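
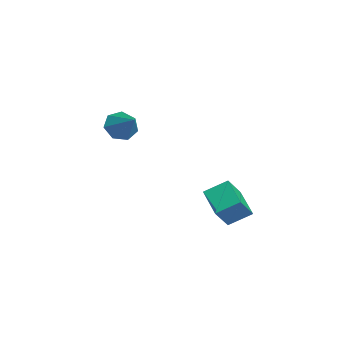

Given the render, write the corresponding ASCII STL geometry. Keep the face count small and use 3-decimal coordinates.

solid 
facet normal -0.760 -0.265 -0.593
outer loop
vertex -3.54 0.044 2.108
vertex -4.035 -0.222 2.861
vertex -4.006 0.622 2.447
endloop
endfacet
facet normal 0.610 0.705 -0.362
outer loop
vertex -3.54 0.044 2.108
vertex -4.006 0.622 2.447
vertex -2.705 0.242 3.899
endloop
endfacet
facet normal -0.760 -0.265 -0.593
outer loop
vertex -4.006 0.622 2.447
vertex -4.035 -0.222 2.861
vertex -4.494 0.564 3.098
endloop
endfacet
facet normal 0.103 0.981 0.165
outer loop
vertex -4.006 0.622 2.447
vertex -4.494 0.564 3.098
vertex -2.705 0.242 3.899
endloop
endfacet
facet normal -0.761 -0.265 -0.593
outer loop
vertex -4.494 0.564 3.098
vertex -4.035 -0.222 2.861
vertex -4.636 -0.085 3.571
endloop
endfacet
facet normal -0.232 0.606 0.761
outer loop
vertex -4.494 0.564 3.098
vertex -4.636 -0.085 3.571
vertex -2.705 0.242 3.899
endloop
endfacet
facet normal -0.761 -0.265 -0.593
outer loop
vertex -4.636 -0.085 3.571
vertex -4.035 -0.222 2.861
vertex -4.326 -0.837 3.509
endloop
endfacet
facet normal -0.143 -0.140 0.980
outer loop
vertex -4.636 -0.085 3.571
vertex -4.326 -0.837 3.509
vertex -2.705 0.242 3.899
endloop
endfacet
facet normal -0.761 -0.265 -0.593
outer loop
vertex -4.326 -0.837 3.509
vertex -4.035 -0.222 2.861
vertex -3.797 -1.126 2.959
endloop
endfacet
facet normal 0.303 -0.692 0.655
outer loop
vertex -4.326 -0.837 3.509
vertex -3.797 -1.126 2.959
vertex -2.705 0.242 3.899
endloop
endfacet
facet normal -0.760 -0.264 -0.594
outer loop
vertex -3.797 -1.126 2.959
vertex -4.035 -0.222 2.861
vertex -3.447 -0.733 2.336
endloop
endfacet
facet normal 0.771 -0.637 0.031
outer loop
vertex -3.797 -1.126 2.959
vertex -3.447 -0.733 2.336
vertex -2.705 0.242 3.899
endloop
endfacet
facet normal -0.760 -0.265 -0.593
outer loop
vertex -3.447 -0.733 2.336
vertex -4.035 -0.222 2.861
vertex -3.54 0.044 2.108
endloop
endfacet
facet normal 0.907 -0.015 -0.421
outer loop
vertex -3.447 -0.733 2.336
vertex -3.54 0.044 2.108
vertex -2.705 0.242 3.899
endloop
endfacet
facet normal -0.406 0.477 -0.779
outer loop
vertex 1.273 4.734 0.554
vertex 2.824 5.013 -0.083
vertex 1.203 3.551 -0.134
endloop
endfacet
facet normal -0.913 -0.164 0.375
outer loop
vertex 1.836 2.807 1.083
vertex 1.273 4.734 0.554
vertex 1.203 3.551 -0.134
endloop
endfacet
facet normal -0.406 0.477 -0.780
outer loop
vertex 1.203 3.551 -0.134
vertex 2.824 5.013 -0.083
vertex 2.754 3.83 -0.77
endloop
endfacet
facet normal -0.050 -0.864 -0.502
outer loop
vertex 2.754 3.83 -0.77
vertex 1.836 2.807 1.083
vertex 1.203 3.551 -0.134
endloop
endfacet
facet normal 0.051 0.864 0.502
outer loop
vertex 1.273 4.734 0.554
vertex 3.457 4.269 1.134
vertex 2.824 5.013 -0.083
endloop
endfacet
facet normal -0.913 -0.164 0.375
outer loop
vertex 1.906 3.99 1.77
vertex 1.273 4.734 0.554
vertex 1.836 2.807 1.083
endloop
endfacet
facet normal 0.051 0.863 0.502
outer loop
vertex 1.906 3.99 1.77
vertex 3.457 4.269 1.134
vertex 1.273 4.734 0.554
endloop
endfacet
facet normal 0.913 0.164 -0.375
outer loop
vertex 2.824 5.013 -0.083
vertex 3.457 4.269 1.134
vertex 2.754 3.83 -0.77
endloop
endfacet
facet normal -0.051 -0.863 -0.502
outer loop
vertex 3.387 3.086 0.446
vertex 1.836 2.807 1.083
vertex 2.754 3.83 -0.77
endloop
endfacet
facet normal 0.913 0.164 -0.375
outer loop
vertex 2.754 3.83 -0.77
vertex 3.457 4.269 1.134
vertex 3.387 3.086 0.446
endloop
endfacet
facet normal 0.406 -0.477 0.780
outer loop
vertex 3.387 3.086 0.446
vertex 1.906 3.99 1.77
vertex 1.836 2.807 1.083
endloop
endfacet
facet normal 0.406 -0.477 0.780
outer loop
vertex 3.457 4.269 1.134
vertex 1.906 3.99 1.77
vertex 3.387 3.086 0.446
endloop
endfacet

endsolid


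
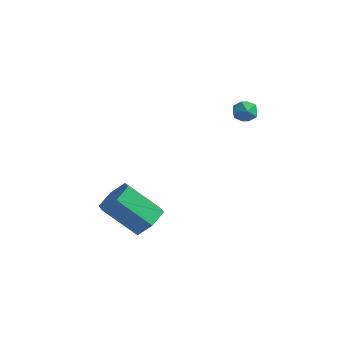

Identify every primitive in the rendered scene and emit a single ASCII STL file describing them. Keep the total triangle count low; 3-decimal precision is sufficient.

solid 
facet normal -0.843 0.527 0.112
outer loop
vertex 3.419 3.198 2.189
vertex 3.221 2.786 2.638
vertex 3.565 3.301 2.805
endloop
endfacet
facet normal -0.304 0.949 -0.086
outer loop
vertex 3.419 3.198 2.189
vertex 3.565 3.301 2.805
vertex 4.006 3.401 2.35
endloop
endfacet
facet normal -0.050 0.705 -0.708
outer loop
vertex 3.419 3.198 2.189
vertex 4.006 3.401 2.35
vertex 3.935 2.946 1.902
endloop
endfacet
facet normal -0.432 0.131 -0.892
outer loop
vertex 3.419 3.198 2.189
vertex 3.935 2.946 1.902
vertex 3.45 2.567 2.081
endloop
endfacet
facet normal -0.922 0.021 -0.387
outer loop
vertex 3.419 3.198 2.189
vertex 3.45 2.567 2.081
vertex 3.221 2.786 2.638
endloop
endfacet
facet normal 0.214 0.890 0.403
outer loop
vertex 4.006 3.401 2.35
vertex 3.565 3.301 2.805
vertex 4.17 3.113 2.899
endloop
endfacet
facet normal -0.661 0.207 0.721
outer loop
vertex 3.565 3.301 2.805
vertex 3.221 2.786 2.638
vertex 3.685 2.734 3.078
endloop
endfacet
facet normal -0.788 -0.610 -0.084
outer loop
vertex 3.221 2.786 2.638
vertex 3.45 2.567 2.081
vertex 3.614 2.279 2.63
endloop
endfacet
facet normal 0.006 -0.433 -0.901
outer loop
vertex 3.45 2.567 2.081
vertex 3.935 2.946 1.902
vertex 4.055 2.379 2.175
endloop
endfacet
facet normal 0.626 0.495 -0.602
outer loop
vertex 3.935 2.946 1.902
vertex 4.006 3.401 2.35
vertex 4.399 2.894 2.342
endloop
endfacet
facet normal 0.432 -0.131 0.892
outer loop
vertex 4.201 2.482 2.791
vertex 4.17 3.113 2.899
vertex 3.685 2.734 3.078
endloop
endfacet
facet normal 0.050 -0.705 0.708
outer loop
vertex 4.201 2.482 2.791
vertex 3.685 2.734 3.078
vertex 3.614 2.279 2.63
endloop
endfacet
facet normal 0.304 -0.949 0.086
outer loop
vertex 4.201 2.482 2.791
vertex 3.614 2.279 2.63
vertex 4.055 2.379 2.175
endloop
endfacet
facet normal 0.843 -0.527 -0.112
outer loop
vertex 4.201 2.482 2.791
vertex 4.055 2.379 2.175
vertex 4.399 2.894 2.342
endloop
endfacet
facet normal 0.922 -0.021 0.387
outer loop
vertex 4.201 2.482 2.791
vertex 4.399 2.894 2.342
vertex 4.17 3.113 2.899
endloop
endfacet
facet normal -0.006 0.433 0.901
outer loop
vertex 3.685 2.734 3.078
vertex 4.17 3.113 2.899
vertex 3.565 3.301 2.805
endloop
endfacet
facet normal -0.626 -0.495 0.602
outer loop
vertex 3.614 2.279 2.63
vertex 3.685 2.734 3.078
vertex 3.221 2.786 2.638
endloop
endfacet
facet normal -0.214 -0.890 -0.403
outer loop
vertex 4.055 2.379 2.175
vertex 3.614 2.279 2.63
vertex 3.45 2.567 2.081
endloop
endfacet
facet normal 0.661 -0.207 -0.721
outer loop
vertex 4.399 2.894 2.342
vertex 4.055 2.379 2.175
vertex 3.935 2.946 1.902
endloop
endfacet
facet normal 0.788 0.610 0.084
outer loop
vertex 4.17 3.113 2.899
vertex 4.399 2.894 2.342
vertex 4.006 3.401 2.35
endloop
endfacet
facet normal 0.622 0.385 -0.682
outer loop
vertex 2.537 -1.596 -2.964
vertex 1.85 -1.033 -3.273
vertex 2.423 -0.743 -2.586
endloop
endfacet
facet normal 0.774 -0.167 0.611
outer loop
vertex 2.537 -1.596 -2.964
vertex 2.423 -0.743 -2.586
vertex 1.257 -2.389 -1.559
endloop
endfacet
facet normal 0.774 -0.167 0.611
outer loop
vertex 1.257 -2.389 -1.559
vertex 2.423 -0.743 -2.586
vertex 1.143 -1.536 -1.181
endloop
endfacet
facet normal -0.621 -0.385 0.682
outer loop
vertex 1.257 -2.389 -1.559
vertex 1.143 -1.536 -1.181
vertex 0.57 -1.827 -1.867
endloop
endfacet
facet normal 0.622 0.385 -0.682
outer loop
vertex 2.423 -0.743 -2.586
vertex 1.85 -1.033 -3.273
vertex 1.736 -0.18 -2.895
endloop
endfacet
facet normal 0.282 0.703 0.653
outer loop
vertex 2.423 -0.743 -2.586
vertex 1.736 -0.18 -2.895
vertex 1.143 -1.536 -1.181
endloop
endfacet
facet normal 0.282 0.703 0.653
outer loop
vertex 1.143 -1.536 -1.181
vertex 1.736 -0.18 -2.895
vertex 0.456 -0.974 -1.489
endloop
endfacet
facet normal -0.621 -0.385 0.682
outer loop
vertex 1.143 -1.536 -1.181
vertex 0.456 -0.974 -1.489
vertex 0.57 -1.827 -1.867
endloop
endfacet
facet normal 0.621 0.385 -0.682
outer loop
vertex 1.736 -0.18 -2.895
vertex 1.85 -1.033 -3.273
vertex 1.163 -0.471 -3.581
endloop
endfacet
facet normal -0.492 0.869 0.043
outer loop
vertex 1.736 -0.18 -2.895
vertex 1.163 -0.471 -3.581
vertex 0.456 -0.974 -1.489
endloop
endfacet
facet normal -0.492 0.870 0.043
outer loop
vertex 0.456 -0.974 -1.489
vertex 1.163 -0.471 -3.581
vertex -0.117 -1.264 -2.176
endloop
endfacet
facet normal -0.622 -0.385 0.682
outer loop
vertex 0.456 -0.974 -1.489
vertex -0.117 -1.264 -2.176
vertex 0.57 -1.827 -1.867
endloop
endfacet
facet normal 0.621 0.385 -0.682
outer loop
vertex 1.163 -0.471 -3.581
vertex 1.85 -1.033 -3.273
vertex 1.277 -1.324 -3.959
endloop
endfacet
facet normal -0.774 0.167 -0.611
outer loop
vertex 1.163 -0.471 -3.581
vertex 1.277 -1.324 -3.959
vertex -0.117 -1.264 -2.176
endloop
endfacet
facet normal -0.774 0.167 -0.611
outer loop
vertex -0.117 -1.264 -2.176
vertex 1.277 -1.324 -3.959
vertex -0.003 -2.117 -2.554
endloop
endfacet
facet normal -0.622 -0.385 0.682
outer loop
vertex -0.117 -1.264 -2.176
vertex -0.003 -2.117 -2.554
vertex 0.57 -1.827 -1.867
endloop
endfacet
facet normal 0.621 0.385 -0.682
outer loop
vertex 1.277 -1.324 -3.959
vertex 1.85 -1.033 -3.273
vertex 1.964 -1.886 -3.651
endloop
endfacet
facet normal -0.282 -0.703 -0.653
outer loop
vertex 1.277 -1.324 -3.959
vertex 1.964 -1.886 -3.651
vertex -0.003 -2.117 -2.554
endloop
endfacet
facet normal -0.282 -0.703 -0.653
outer loop
vertex -0.003 -2.117 -2.554
vertex 1.964 -1.886 -3.651
vertex 0.684 -2.68 -2.245
endloop
endfacet
facet normal -0.622 -0.385 0.682
outer loop
vertex -0.003 -2.117 -2.554
vertex 0.684 -2.68 -2.245
vertex 0.57 -1.827 -1.867
endloop
endfacet
facet normal 0.622 0.385 -0.682
outer loop
vertex 1.964 -1.886 -3.651
vertex 1.85 -1.033 -3.273
vertex 2.537 -1.596 -2.964
endloop
endfacet
facet normal 0.492 -0.870 -0.043
outer loop
vertex 1.964 -1.886 -3.651
vertex 2.537 -1.596 -2.964
vertex 0.684 -2.68 -2.245
endloop
endfacet
facet normal 0.492 -0.869 -0.042
outer loop
vertex 0.684 -2.68 -2.245
vertex 2.537 -1.596 -2.964
vertex 1.257 -2.389 -1.559
endloop
endfacet
facet normal -0.621 -0.385 0.682
outer loop
vertex 0.684 -2.68 -2.245
vertex 1.257 -2.389 -1.559
vertex 0.57 -1.827 -1.867
endloop
endfacet

endsolid


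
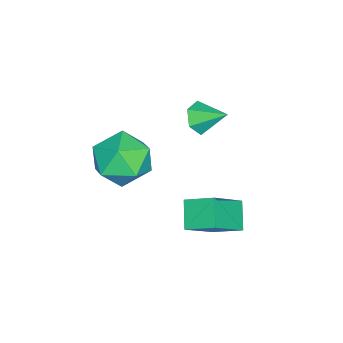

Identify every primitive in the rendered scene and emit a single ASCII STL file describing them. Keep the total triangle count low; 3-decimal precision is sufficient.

solid 
facet normal -0.740 -0.289 0.608
outer loop
vertex 3.158 2.067 -2.487
vertex 2.008 2.639 -3.616
vertex 3.143 1.017 -3.004
endloop
endfacet
facet normal 0.672 -0.335 0.660
outer loop
vertex 3.972 1.341 -3.684
vertex 3.158 2.067 -2.487
vertex 3.143 1.017 -3.004
endloop
endfacet
facet normal -0.740 -0.289 0.607
outer loop
vertex 3.143 1.017 -3.004
vertex 2.008 2.639 -3.616
vertex 1.993 1.59 -4.133
endloop
endfacet
facet normal -0.012 -0.897 -0.442
outer loop
vertex 1.993 1.59 -4.133
vertex 3.972 1.341 -3.684
vertex 3.143 1.017 -3.004
endloop
endfacet
facet normal 0.012 0.897 0.442
outer loop
vertex 3.158 2.067 -2.487
vertex 2.837 2.963 -4.296
vertex 2.008 2.639 -3.616
endloop
endfacet
facet normal 0.672 -0.335 0.660
outer loop
vertex 3.987 2.39 -3.167
vertex 3.158 2.067 -2.487
vertex 3.972 1.341 -3.684
endloop
endfacet
facet normal 0.013 0.897 0.442
outer loop
vertex 3.987 2.39 -3.167
vertex 2.837 2.963 -4.296
vertex 3.158 2.067 -2.487
endloop
endfacet
facet normal -0.672 0.335 -0.660
outer loop
vertex 2.008 2.639 -3.616
vertex 2.837 2.963 -4.296
vertex 1.993 1.59 -4.133
endloop
endfacet
facet normal -0.013 -0.897 -0.442
outer loop
vertex 2.822 1.913 -4.813
vertex 3.972 1.341 -3.684
vertex 1.993 1.59 -4.133
endloop
endfacet
facet normal -0.672 0.335 -0.660
outer loop
vertex 1.993 1.59 -4.133
vertex 2.837 2.963 -4.296
vertex 2.822 1.913 -4.813
endloop
endfacet
facet normal 0.740 0.289 -0.607
outer loop
vertex 2.822 1.913 -4.813
vertex 3.987 2.39 -3.167
vertex 3.972 1.341 -3.684
endloop
endfacet
facet normal 0.740 0.289 -0.607
outer loop
vertex 2.837 2.963 -4.296
vertex 3.987 2.39 -3.167
vertex 2.822 1.913 -4.813
endloop
endfacet
facet normal 0.433 0.737 -0.520
outer loop
vertex 2.414 -1.435 -3.907
vertex 1.602 -0.679 -3.512
vertex 2.6 -0.84 -2.909
endloop
endfacet
facet normal 0.914 0.249 -0.319
outer loop
vertex 2.414 -1.435 -3.907
vertex 2.6 -0.84 -2.909
vertex 2.887 -1.98 -2.977
endloop
endfacet
facet normal 0.714 -0.381 -0.587
outer loop
vertex 2.414 -1.435 -3.907
vertex 2.887 -1.98 -2.977
vertex 2.066 -2.524 -3.623
endloop
endfacet
facet normal 0.109 -0.283 -0.953
outer loop
vertex 2.414 -1.435 -3.907
vertex 2.066 -2.524 -3.623
vertex 1.272 -1.72 -3.953
endloop
endfacet
facet normal -0.065 0.407 -0.911
outer loop
vertex 2.414 -1.435 -3.907
vertex 1.272 -1.72 -3.953
vertex 1.602 -0.679 -3.512
endloop
endfacet
facet normal 0.897 0.202 0.392
outer loop
vertex 2.887 -1.98 -2.977
vertex 2.6 -0.84 -2.909
vertex 2.368 -1.56 -2.007
endloop
endfacet
facet normal 0.119 0.991 0.068
outer loop
vertex 2.6 -0.84 -2.909
vertex 1.602 -0.679 -3.512
vertex 1.574 -0.756 -2.337
endloop
endfacet
facet normal -0.687 0.457 -0.565
outer loop
vertex 1.602 -0.679 -3.512
vertex 1.272 -1.72 -3.953
vertex 0.753 -1.3 -2.983
endloop
endfacet
facet normal -0.406 -0.660 -0.632
outer loop
vertex 1.272 -1.72 -3.953
vertex 2.066 -2.524 -3.623
vertex 1.04 -2.44 -3.051
endloop
endfacet
facet normal 0.574 -0.818 -0.040
outer loop
vertex 2.066 -2.524 -3.623
vertex 2.887 -1.98 -2.977
vertex 2.038 -2.601 -2.448
endloop
endfacet
facet normal -0.109 0.283 0.953
outer loop
vertex 1.226 -1.845 -2.053
vertex 2.368 -1.56 -2.007
vertex 1.574 -0.756 -2.337
endloop
endfacet
facet normal -0.714 0.381 0.587
outer loop
vertex 1.226 -1.845 -2.053
vertex 1.574 -0.756 -2.337
vertex 0.753 -1.3 -2.983
endloop
endfacet
facet normal -0.914 -0.249 0.319
outer loop
vertex 1.226 -1.845 -2.053
vertex 0.753 -1.3 -2.983
vertex 1.04 -2.44 -3.051
endloop
endfacet
facet normal -0.433 -0.737 0.520
outer loop
vertex 1.226 -1.845 -2.053
vertex 1.04 -2.44 -3.051
vertex 2.038 -2.601 -2.448
endloop
endfacet
facet normal 0.065 -0.407 0.911
outer loop
vertex 1.226 -1.845 -2.053
vertex 2.038 -2.601 -2.448
vertex 2.368 -1.56 -2.007
endloop
endfacet
facet normal 0.406 0.660 0.632
outer loop
vertex 1.574 -0.756 -2.337
vertex 2.368 -1.56 -2.007
vertex 2.6 -0.84 -2.909
endloop
endfacet
facet normal -0.574 0.818 0.040
outer loop
vertex 0.753 -1.3 -2.983
vertex 1.574 -0.756 -2.337
vertex 1.602 -0.679 -3.512
endloop
endfacet
facet normal -0.897 -0.202 -0.392
outer loop
vertex 1.04 -2.44 -3.051
vertex 0.753 -1.3 -2.983
vertex 1.272 -1.72 -3.953
endloop
endfacet
facet normal -0.119 -0.991 -0.068
outer loop
vertex 2.038 -2.601 -2.448
vertex 1.04 -2.44 -3.051
vertex 2.066 -2.524 -3.623
endloop
endfacet
facet normal 0.687 -0.457 0.565
outer loop
vertex 2.368 -1.56 -2.007
vertex 2.038 -2.601 -2.448
vertex 2.887 -1.98 -2.977
endloop
endfacet
facet normal -0.090 -0.849 -0.520
outer loop
vertex 0.033 0.018 -1.355
vertex -0.175 0.372 -1.897
vertex 0.487 0.246 -1.806
endloop
endfacet
facet normal 0.704 0.003 0.710
outer loop
vertex 0.033 0.018 -1.355
vertex 0.487 0.246 -1.806
vertex -0.065 1.408 -1.263
endloop
endfacet
facet normal -0.090 -0.850 -0.519
outer loop
vertex 0.487 0.246 -1.806
vertex -0.175 0.372 -1.897
vertex 0.279 0.6 -2.349
endloop
endfacet
facet normal 0.893 0.448 -0.050
outer loop
vertex 0.487 0.246 -1.806
vertex 0.279 0.6 -2.349
vertex -0.065 1.408 -1.263
endloop
endfacet
facet normal -0.090 -0.850 -0.519
outer loop
vertex 0.279 0.6 -2.349
vertex -0.175 0.372 -1.897
vertex -0.383 0.725 -2.439
endloop
endfacet
facet normal 0.226 0.814 -0.534
outer loop
vertex 0.279 0.6 -2.349
vertex -0.383 0.725 -2.439
vertex -0.065 1.408 -1.263
endloop
endfacet
facet normal -0.089 -0.850 -0.519
outer loop
vertex -0.383 0.725 -2.439
vertex -0.175 0.372 -1.897
vertex -0.837 0.497 -1.988
endloop
endfacet
facet normal -0.626 0.736 -0.258
outer loop
vertex -0.383 0.725 -2.439
vertex -0.837 0.497 -1.988
vertex -0.065 1.408 -1.263
endloop
endfacet
facet normal -0.089 -0.850 -0.520
outer loop
vertex -0.837 0.497 -1.988
vertex -0.175 0.372 -1.897
vertex -0.629 0.143 -1.445
endloop
endfacet
facet normal -0.815 0.291 0.502
outer loop
vertex -0.837 0.497 -1.988
vertex -0.629 0.143 -1.445
vertex -0.065 1.408 -1.263
endloop
endfacet
facet normal -0.090 -0.849 -0.520
outer loop
vertex -0.629 0.143 -1.445
vertex -0.175 0.372 -1.897
vertex 0.033 0.018 -1.355
endloop
endfacet
facet normal -0.148 -0.076 0.986
outer loop
vertex -0.629 0.143 -1.445
vertex 0.033 0.018 -1.355
vertex -0.065 1.408 -1.263
endloop
endfacet

endsolid


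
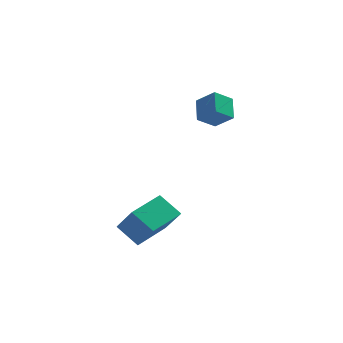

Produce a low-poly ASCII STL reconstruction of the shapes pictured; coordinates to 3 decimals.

solid 
facet normal -0.706 -0.452 0.546
outer loop
vertex 3.59 1.103 2.666
vertex 3.477 2.262 3.479
vertex 2.654 1.583 1.852
endloop
endfacet
facet normal 0.079 -0.816 -0.572
outer loop
vertex 3.523 2.138 1.181
vertex 3.59 1.103 2.666
vertex 2.654 1.583 1.852
endloop
endfacet
facet normal -0.706 -0.452 0.546
outer loop
vertex 2.654 1.583 1.852
vertex 3.477 2.262 3.479
vertex 2.541 2.742 2.665
endloop
endfacet
facet normal -0.703 0.361 -0.612
outer loop
vertex 2.541 2.742 2.665
vertex 3.523 2.138 1.181
vertex 2.654 1.583 1.852
endloop
endfacet
facet normal 0.703 -0.361 0.612
outer loop
vertex 3.59 1.103 2.666
vertex 4.346 2.817 2.808
vertex 3.477 2.262 3.479
endloop
endfacet
facet normal 0.079 -0.816 -0.572
outer loop
vertex 4.459 1.658 1.995
vertex 3.59 1.103 2.666
vertex 3.523 2.138 1.181
endloop
endfacet
facet normal 0.703 -0.361 0.612
outer loop
vertex 4.459 1.658 1.995
vertex 4.346 2.817 2.808
vertex 3.59 1.103 2.666
endloop
endfacet
facet normal -0.079 0.816 0.572
outer loop
vertex 3.477 2.262 3.479
vertex 4.346 2.817 2.808
vertex 2.541 2.742 2.665
endloop
endfacet
facet normal -0.703 0.361 -0.612
outer loop
vertex 3.41 3.297 1.994
vertex 3.523 2.138 1.181
vertex 2.541 2.742 2.665
endloop
endfacet
facet normal -0.079 0.816 0.572
outer loop
vertex 2.541 2.742 2.665
vertex 4.346 2.817 2.808
vertex 3.41 3.297 1.994
endloop
endfacet
facet normal 0.706 0.452 -0.546
outer loop
vertex 3.41 3.297 1.994
vertex 4.459 1.658 1.995
vertex 3.523 2.138 1.181
endloop
endfacet
facet normal 0.706 0.452 -0.546
outer loop
vertex 4.346 2.817 2.808
vertex 4.459 1.658 1.995
vertex 3.41 3.297 1.994
endloop
endfacet
facet normal -0.568 -0.808 -0.155
outer loop
vertex -0.143 -3.164 -2.279
vertex -0.959 -2.311 -3.742
vertex 0.92 -3.734 -3.204
endloop
endfacet
facet normal 0.434 -0.454 0.778
outer loop
vertex 2.119 -2.029 -2.878
vertex -0.143 -3.164 -2.279
vertex 0.92 -3.734 -3.204
endloop
endfacet
facet normal -0.568 -0.808 -0.155
outer loop
vertex 0.92 -3.734 -3.204
vertex -0.959 -2.311 -3.742
vertex 0.104 -2.881 -4.667
endloop
endfacet
facet normal 0.699 -0.375 -0.609
outer loop
vertex 0.104 -2.881 -4.667
vertex 2.119 -2.029 -2.878
vertex 0.92 -3.734 -3.204
endloop
endfacet
facet normal -0.699 0.375 0.609
outer loop
vertex -0.143 -3.164 -2.279
vertex 0.24 -0.606 -3.416
vertex -0.959 -2.311 -3.742
endloop
endfacet
facet normal 0.434 -0.454 0.778
outer loop
vertex 1.056 -1.459 -1.953
vertex -0.143 -3.164 -2.279
vertex 2.119 -2.029 -2.878
endloop
endfacet
facet normal -0.699 0.375 0.609
outer loop
vertex 1.056 -1.459 -1.953
vertex 0.24 -0.606 -3.416
vertex -0.143 -3.164 -2.279
endloop
endfacet
facet normal -0.434 0.454 -0.778
outer loop
vertex -0.959 -2.311 -3.742
vertex 0.24 -0.606 -3.416
vertex 0.104 -2.881 -4.667
endloop
endfacet
facet normal 0.699 -0.375 -0.609
outer loop
vertex 1.303 -1.176 -4.341
vertex 2.119 -2.029 -2.878
vertex 0.104 -2.881 -4.667
endloop
endfacet
facet normal -0.434 0.454 -0.778
outer loop
vertex 0.104 -2.881 -4.667
vertex 0.24 -0.606 -3.416
vertex 1.303 -1.176 -4.341
endloop
endfacet
facet normal 0.568 0.808 0.155
outer loop
vertex 1.303 -1.176 -4.341
vertex 1.056 -1.459 -1.953
vertex 2.119 -2.029 -2.878
endloop
endfacet
facet normal 0.568 0.808 0.155
outer loop
vertex 0.24 -0.606 -3.416
vertex 1.056 -1.459 -1.953
vertex 1.303 -1.176 -4.341
endloop
endfacet

endsolid


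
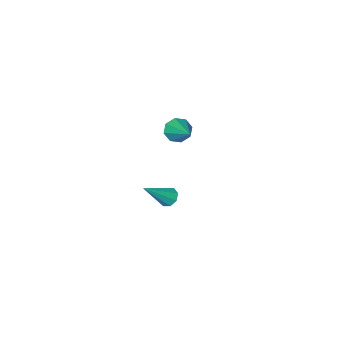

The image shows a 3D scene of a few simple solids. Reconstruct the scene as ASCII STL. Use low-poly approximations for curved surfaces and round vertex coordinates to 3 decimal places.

solid 
facet normal -0.733 0.020 -0.680
outer loop
vertex -0.635 1.302 -3.672
vertex -0.915 1.576 -3.362
vertex -0.581 1.678 -3.719
endloop
endfacet
facet normal 0.837 -0.185 -0.516
outer loop
vertex -0.635 1.302 -3.672
vertex -0.581 1.678 -3.719
vertex 0.315 1.544 -2.218
endloop
endfacet
facet normal -0.733 0.019 -0.680
outer loop
vertex -0.581 1.678 -3.719
vertex -0.915 1.576 -3.362
vertex -0.723 1.994 -3.557
endloop
endfacet
facet normal 0.744 0.538 -0.396
outer loop
vertex -0.581 1.678 -3.719
vertex -0.723 1.994 -3.557
vertex 0.315 1.544 -2.218
endloop
endfacet
facet normal -0.733 0.020 -0.680
outer loop
vertex -0.723 1.994 -3.557
vertex -0.915 1.576 -3.362
vertex -0.978 2.066 -3.28
endloop
endfacet
facet normal 0.331 0.942 0.060
outer loop
vertex -0.723 1.994 -3.557
vertex -0.978 2.066 -3.28
vertex 0.315 1.544 -2.218
endloop
endfacet
facet normal -0.733 0.019 -0.680
outer loop
vertex -0.978 2.066 -3.28
vertex -0.915 1.576 -3.362
vertex -1.196 1.85 -3.051
endloop
endfacet
facet normal -0.165 0.791 0.589
outer loop
vertex -0.978 2.066 -3.28
vertex -1.196 1.85 -3.051
vertex 0.315 1.544 -2.218
endloop
endfacet
facet normal -0.733 0.020 -0.680
outer loop
vertex -1.196 1.85 -3.051
vertex -0.915 1.576 -3.362
vertex -1.25 1.474 -3.004
endloop
endfacet
facet normal -0.448 0.174 0.877
outer loop
vertex -1.196 1.85 -3.051
vertex -1.25 1.474 -3.004
vertex 0.315 1.544 -2.218
endloop
endfacet
facet normal -0.733 0.019 -0.680
outer loop
vertex -1.25 1.474 -3.004
vertex -0.915 1.576 -3.362
vertex -1.108 1.158 -3.166
endloop
endfacet
facet normal -0.356 -0.548 0.757
outer loop
vertex -1.25 1.474 -3.004
vertex -1.108 1.158 -3.166
vertex 0.315 1.544 -2.218
endloop
endfacet
facet normal -0.733 0.020 -0.680
outer loop
vertex -1.108 1.158 -3.166
vertex -0.915 1.576 -3.362
vertex -0.853 1.087 -3.443
endloop
endfacet
facet normal 0.059 -0.952 0.299
outer loop
vertex -1.108 1.158 -3.166
vertex -0.853 1.087 -3.443
vertex 0.315 1.544 -2.218
endloop
endfacet
facet normal -0.733 0.020 -0.680
outer loop
vertex -0.853 1.087 -3.443
vertex -0.915 1.576 -3.362
vertex -0.635 1.302 -3.672
endloop
endfacet
facet normal 0.552 -0.802 -0.227
outer loop
vertex -0.853 1.087 -3.443
vertex -0.635 1.302 -3.672
vertex 0.315 1.544 -2.218
endloop
endfacet
facet normal -0.239 -0.828 -0.508
outer loop
vertex -0.028 2.708 2.476
vertex -0.401 3.027 2.131
vertex 0.179 2.877 2.103
endloop
endfacet
facet normal 0.892 -0.156 0.424
outer loop
vertex -0.028 2.708 2.476
vertex 0.179 2.877 2.103
vertex 0.021 4.493 3.029
endloop
endfacet
facet normal -0.239 -0.828 -0.508
outer loop
vertex 0.179 2.877 2.103
vertex -0.401 3.027 2.131
vertex 0.047 3.134 1.746
endloop
endfacet
facet normal 0.957 0.210 -0.203
outer loop
vertex 0.179 2.877 2.103
vertex 0.047 3.134 1.746
vertex 0.021 4.493 3.029
endloop
endfacet
facet normal -0.238 -0.828 -0.507
outer loop
vertex 0.047 3.134 1.746
vertex -0.401 3.027 2.131
vertex -0.348 3.328 1.615
endloop
endfacet
facet normal 0.501 0.599 -0.624
outer loop
vertex 0.047 3.134 1.746
vertex -0.348 3.328 1.615
vertex 0.021 4.493 3.029
endloop
endfacet
facet normal -0.239 -0.828 -0.507
outer loop
vertex -0.348 3.328 1.615
vertex -0.401 3.027 2.131
vertex -0.774 3.346 1.786
endloop
endfacet
facet normal -0.204 0.781 -0.590
outer loop
vertex -0.348 3.328 1.615
vertex -0.774 3.346 1.786
vertex 0.021 4.493 3.029
endloop
endfacet
facet normal -0.239 -0.828 -0.508
outer loop
vertex -0.774 3.346 1.786
vertex -0.401 3.027 2.131
vertex -0.981 3.177 2.159
endloop
endfacet
facet normal -0.750 0.651 -0.121
outer loop
vertex -0.774 3.346 1.786
vertex -0.981 3.177 2.159
vertex 0.021 4.493 3.029
endloop
endfacet
facet normal -0.239 -0.828 -0.508
outer loop
vertex -0.981 3.177 2.159
vertex -0.401 3.027 2.131
vertex -0.849 2.92 2.516
endloop
endfacet
facet normal -0.814 0.285 0.506
outer loop
vertex -0.981 3.177 2.159
vertex -0.849 2.92 2.516
vertex 0.021 4.493 3.029
endloop
endfacet
facet normal -0.238 -0.829 -0.507
outer loop
vertex -0.849 2.92 2.516
vertex -0.401 3.027 2.131
vertex -0.454 2.726 2.648
endloop
endfacet
facet normal -0.360 -0.103 0.927
outer loop
vertex -0.849 2.92 2.516
vertex -0.454 2.726 2.648
vertex 0.021 4.493 3.029
endloop
endfacet
facet normal -0.240 -0.828 -0.507
outer loop
vertex -0.454 2.726 2.648
vertex -0.401 3.027 2.131
vertex -0.028 2.708 2.476
endloop
endfacet
facet normal 0.348 -0.286 0.893
outer loop
vertex -0.454 2.726 2.648
vertex -0.028 2.708 2.476
vertex 0.021 4.493 3.029
endloop
endfacet

endsolid


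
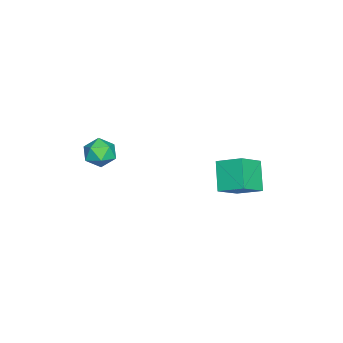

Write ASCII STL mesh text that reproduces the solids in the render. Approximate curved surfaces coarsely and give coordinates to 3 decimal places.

solid 
facet normal -0.680 -0.214 0.701
outer loop
vertex -4.022 1.989 -1.23
vertex -3.777 3.291 -0.595
vertex -5.214 2.675 -2.178
endloop
endfacet
facet normal -0.167 -0.886 -0.432
outer loop
vertex -4.023 3.049 -3.405
vertex -4.022 1.989 -1.23
vertex -5.214 2.675 -2.178
endloop
endfacet
facet normal -0.681 -0.213 0.701
outer loop
vertex -5.214 2.675 -2.178
vertex -3.777 3.291 -0.595
vertex -4.968 3.978 -1.543
endloop
endfacet
facet normal -0.714 0.411 -0.567
outer loop
vertex -4.968 3.978 -1.543
vertex -4.023 3.049 -3.405
vertex -5.214 2.675 -2.178
endloop
endfacet
facet normal 0.714 -0.411 0.567
outer loop
vertex -4.022 1.989 -1.23
vertex -2.586 3.665 -1.822
vertex -3.777 3.291 -0.595
endloop
endfacet
facet normal -0.167 -0.886 -0.432
outer loop
vertex -2.832 2.362 -2.457
vertex -4.022 1.989 -1.23
vertex -4.023 3.049 -3.405
endloop
endfacet
facet normal 0.714 -0.411 0.567
outer loop
vertex -2.832 2.362 -2.457
vertex -2.586 3.665 -1.822
vertex -4.022 1.989 -1.23
endloop
endfacet
facet normal 0.167 0.886 0.432
outer loop
vertex -3.777 3.291 -0.595
vertex -2.586 3.665 -1.822
vertex -4.968 3.978 -1.543
endloop
endfacet
facet normal -0.714 0.411 -0.567
outer loop
vertex -3.778 4.351 -2.77
vertex -4.023 3.049 -3.405
vertex -4.968 3.978 -1.543
endloop
endfacet
facet normal 0.167 0.887 0.431
outer loop
vertex -4.968 3.978 -1.543
vertex -2.586 3.665 -1.822
vertex -3.778 4.351 -2.77
endloop
endfacet
facet normal 0.681 0.214 -0.701
outer loop
vertex -3.778 4.351 -2.77
vertex -2.832 2.362 -2.457
vertex -4.023 3.049 -3.405
endloop
endfacet
facet normal 0.680 0.213 -0.701
outer loop
vertex -2.586 3.665 -1.822
vertex -2.832 2.362 -2.457
vertex -3.778 4.351 -2.77
endloop
endfacet
facet normal -0.171 0.928 0.331
outer loop
vertex -0.514 -1.92 0.845
vertex -1.228 -2.2 1.261
vertex -0.457 -2.203 1.668
endloop
endfacet
facet normal 0.528 0.814 0.243
outer loop
vertex -0.514 -1.92 0.845
vertex -0.457 -2.203 1.668
vertex 0.155 -2.426 1.087
endloop
endfacet
facet normal 0.638 0.633 -0.439
outer loop
vertex -0.514 -1.92 0.845
vertex 0.155 -2.426 1.087
vertex -0.239 -2.561 0.32
endloop
endfacet
facet normal 0.007 0.635 -0.772
outer loop
vertex -0.514 -1.92 0.845
vertex -0.239 -2.561 0.32
vertex -1.094 -2.422 0.427
endloop
endfacet
facet normal -0.494 0.817 -0.297
outer loop
vertex -0.514 -1.92 0.845
vertex -1.094 -2.422 0.427
vertex -1.228 -2.2 1.261
endloop
endfacet
facet normal 0.713 0.260 0.651
outer loop
vertex 0.155 -2.426 1.087
vertex -0.457 -2.203 1.668
vertex -0.146 -3.018 1.653
endloop
endfacet
facet normal -0.417 0.444 0.793
outer loop
vertex -0.457 -2.203 1.668
vertex -1.228 -2.2 1.261
vertex -1.001 -2.879 1.76
endloop
endfacet
facet normal -0.938 0.265 -0.221
outer loop
vertex -1.228 -2.2 1.261
vertex -1.094 -2.422 0.427
vertex -1.395 -3.014 0.993
endloop
endfacet
facet normal -0.129 -0.031 -0.991
outer loop
vertex -1.094 -2.422 0.427
vertex -0.239 -2.561 0.32
vertex -0.783 -3.237 0.412
endloop
endfacet
facet normal 0.891 -0.034 -0.452
outer loop
vertex -0.239 -2.561 0.32
vertex 0.155 -2.426 1.087
vertex -0.012 -3.24 0.819
endloop
endfacet
facet normal -0.007 -0.635 0.772
outer loop
vertex -0.726 -3.52 1.235
vertex -0.146 -3.018 1.653
vertex -1.001 -2.879 1.76
endloop
endfacet
facet normal -0.638 -0.633 0.439
outer loop
vertex -0.726 -3.52 1.235
vertex -1.001 -2.879 1.76
vertex -1.395 -3.014 0.993
endloop
endfacet
facet normal -0.528 -0.814 -0.243
outer loop
vertex -0.726 -3.52 1.235
vertex -1.395 -3.014 0.993
vertex -0.783 -3.237 0.412
endloop
endfacet
facet normal 0.171 -0.928 -0.331
outer loop
vertex -0.726 -3.52 1.235
vertex -0.783 -3.237 0.412
vertex -0.012 -3.24 0.819
endloop
endfacet
facet normal 0.494 -0.817 0.297
outer loop
vertex -0.726 -3.52 1.235
vertex -0.012 -3.24 0.819
vertex -0.146 -3.018 1.653
endloop
endfacet
facet normal 0.129 0.031 0.991
outer loop
vertex -1.001 -2.879 1.76
vertex -0.146 -3.018 1.653
vertex -0.457 -2.203 1.668
endloop
endfacet
facet normal -0.891 0.034 0.452
outer loop
vertex -1.395 -3.014 0.993
vertex -1.001 -2.879 1.76
vertex -1.228 -2.2 1.261
endloop
endfacet
facet normal -0.713 -0.260 -0.651
outer loop
vertex -0.783 -3.237 0.412
vertex -1.395 -3.014 0.993
vertex -1.094 -2.422 0.427
endloop
endfacet
facet normal 0.417 -0.444 -0.793
outer loop
vertex -0.012 -3.24 0.819
vertex -0.783 -3.237 0.412
vertex -0.239 -2.561 0.32
endloop
endfacet
facet normal 0.938 -0.265 0.221
outer loop
vertex -0.146 -3.018 1.653
vertex -0.012 -3.24 0.819
vertex 0.155 -2.426 1.087
endloop
endfacet

endsolid


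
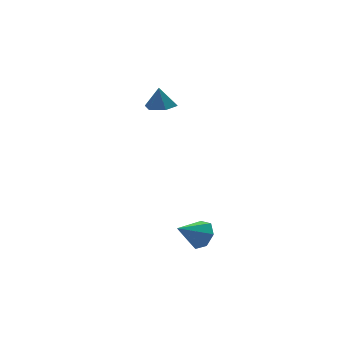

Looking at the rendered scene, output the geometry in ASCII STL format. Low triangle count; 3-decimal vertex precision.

solid 
facet normal 0.828 0.045 -0.558
outer loop
vertex 1.701 -3.629 -3.331
vertex 1.13 -3.518 -4.169
vertex 1.505 -2.795 -3.554
endloop
endfacet
facet normal 0.094 0.278 0.956
outer loop
vertex 1.701 -3.629 -3.331
vertex 1.505 -2.795 -3.554
vertex -0.41 -3.602 -3.131
endloop
endfacet
facet normal 0.828 0.045 -0.558
outer loop
vertex 1.505 -2.795 -3.554
vertex 1.13 -3.518 -4.169
vertex 1.027 -2.505 -4.24
endloop
endfacet
facet normal -0.235 0.826 0.513
outer loop
vertex 1.505 -2.795 -3.554
vertex 1.027 -2.505 -4.24
vertex -0.41 -3.602 -3.131
endloop
endfacet
facet normal 0.829 0.045 -0.558
outer loop
vertex 1.027 -2.505 -4.24
vertex 1.13 -3.518 -4.169
vertex 0.627 -2.978 -4.873
endloop
endfacet
facet normal -0.664 0.737 -0.131
outer loop
vertex 1.027 -2.505 -4.24
vertex 0.627 -2.978 -4.873
vertex -0.41 -3.602 -3.131
endloop
endfacet
facet normal 0.829 0.046 -0.557
outer loop
vertex 0.627 -2.978 -4.873
vertex 1.13 -3.518 -4.169
vertex 0.606 -3.857 -4.976
endloop
endfacet
facet normal -0.869 0.078 -0.489
outer loop
vertex 0.627 -2.978 -4.873
vertex 0.606 -3.857 -4.976
vertex -0.41 -3.602 -3.131
endloop
endfacet
facet normal 0.829 0.046 -0.557
outer loop
vertex 0.606 -3.857 -4.976
vertex 1.13 -3.518 -4.169
vertex 0.98 -4.48 -4.471
endloop
endfacet
facet normal -0.696 -0.655 -0.293
outer loop
vertex 0.606 -3.857 -4.976
vertex 0.98 -4.48 -4.471
vertex -0.41 -3.602 -3.131
endloop
endfacet
facet normal 0.829 0.046 -0.558
outer loop
vertex 0.98 -4.48 -4.471
vertex 1.13 -3.518 -4.169
vertex 1.467 -4.379 -3.739
endloop
endfacet
facet normal -0.276 -0.910 0.309
outer loop
vertex 0.98 -4.48 -4.471
vertex 1.467 -4.379 -3.739
vertex -0.41 -3.602 -3.131
endloop
endfacet
facet normal 0.828 0.045 -0.558
outer loop
vertex 1.467 -4.379 -3.739
vertex 1.13 -3.518 -4.169
vertex 1.701 -3.629 -3.331
endloop
endfacet
facet normal 0.076 -0.495 0.866
outer loop
vertex 1.467 -4.379 -3.739
vertex 1.701 -3.629 -3.331
vertex -0.41 -3.602 -3.131
endloop
endfacet
facet normal 0.026 -0.162 -0.987
outer loop
vertex 2.627 2.857 3.128
vertex 1.698 2.547 3.154
vertex 1.894 3.495 3.004
endloop
endfacet
facet normal 0.553 0.717 0.424
outer loop
vertex 2.627 2.857 3.128
vertex 1.894 3.495 3.004
vertex 1.662 2.773 4.526
endloop
endfacet
facet normal 0.026 -0.162 -0.987
outer loop
vertex 1.894 3.495 3.004
vertex 1.698 2.547 3.154
vertex 0.965 3.185 3.03
endloop
endfacet
facet normal -0.284 0.882 0.375
outer loop
vertex 1.894 3.495 3.004
vertex 0.965 3.185 3.03
vertex 1.662 2.773 4.526
endloop
endfacet
facet normal 0.026 -0.162 -0.986
outer loop
vertex 0.965 3.185 3.03
vertex 1.698 2.547 3.154
vertex 0.769 2.237 3.181
endloop
endfacet
facet normal -0.850 0.250 0.465
outer loop
vertex 0.965 3.185 3.03
vertex 0.769 2.237 3.181
vertex 1.662 2.773 4.526
endloop
endfacet
facet normal 0.026 -0.162 -0.986
outer loop
vertex 0.769 2.237 3.181
vertex 1.698 2.547 3.154
vertex 1.502 1.599 3.305
endloop
endfacet
facet normal -0.579 -0.548 0.603
outer loop
vertex 0.769 2.237 3.181
vertex 1.502 1.599 3.305
vertex 1.662 2.773 4.526
endloop
endfacet
facet normal 0.027 -0.163 -0.986
outer loop
vertex 1.502 1.599 3.305
vertex 1.698 2.547 3.154
vertex 2.431 1.909 3.279
endloop
endfacet
facet normal 0.256 -0.713 0.652
outer loop
vertex 1.502 1.599 3.305
vertex 2.431 1.909 3.279
vertex 1.662 2.773 4.526
endloop
endfacet
facet normal 0.027 -0.163 -0.986
outer loop
vertex 2.431 1.909 3.279
vertex 1.698 2.547 3.154
vertex 2.627 2.857 3.128
endloop
endfacet
facet normal 0.823 -0.080 0.563
outer loop
vertex 2.431 1.909 3.279
vertex 2.627 2.857 3.128
vertex 1.662 2.773 4.526
endloop
endfacet

endsolid


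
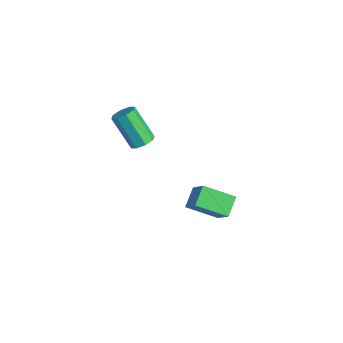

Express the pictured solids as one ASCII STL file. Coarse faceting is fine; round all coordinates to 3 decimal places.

solid 
facet normal -0.666 0.063 -0.744
outer loop
vertex -1.689 2.383 -3.109
vertex -0.808 3.626 -3.793
vertex -1.098 1.638 -3.701
endloop
endfacet
facet normal -0.527 -0.744 0.410
outer loop
vertex 0.008 1.534 -2.467
vertex -1.689 2.383 -3.109
vertex -1.098 1.638 -3.701
endloop
endfacet
facet normal -0.666 0.063 -0.744
outer loop
vertex -1.098 1.638 -3.701
vertex -0.808 3.626 -3.793
vertex -0.217 2.881 -4.385
endloop
endfacet
facet normal 0.528 -0.665 -0.529
outer loop
vertex -0.217 2.881 -4.385
vertex 0.008 1.534 -2.467
vertex -1.098 1.638 -3.701
endloop
endfacet
facet normal -0.528 0.665 0.529
outer loop
vertex -1.689 2.383 -3.109
vertex 0.298 3.522 -2.559
vertex -0.808 3.626 -3.793
endloop
endfacet
facet normal -0.527 -0.744 0.410
outer loop
vertex -0.583 2.279 -1.875
vertex -1.689 2.383 -3.109
vertex 0.008 1.534 -2.467
endloop
endfacet
facet normal -0.528 0.665 0.529
outer loop
vertex -0.583 2.279 -1.875
vertex 0.298 3.522 -2.559
vertex -1.689 2.383 -3.109
endloop
endfacet
facet normal 0.527 0.744 -0.410
outer loop
vertex -0.808 3.626 -3.793
vertex 0.298 3.522 -2.559
vertex -0.217 2.881 -4.385
endloop
endfacet
facet normal 0.528 -0.665 -0.529
outer loop
vertex 0.889 2.777 -3.151
vertex 0.008 1.534 -2.467
vertex -0.217 2.881 -4.385
endloop
endfacet
facet normal 0.527 0.744 -0.410
outer loop
vertex -0.217 2.881 -4.385
vertex 0.298 3.522 -2.559
vertex 0.889 2.777 -3.151
endloop
endfacet
facet normal 0.666 -0.063 0.744
outer loop
vertex 0.889 2.777 -3.151
vertex -0.583 2.279 -1.875
vertex 0.008 1.534 -2.467
endloop
endfacet
facet normal 0.666 -0.063 0.744
outer loop
vertex 0.298 3.522 -2.559
vertex -0.583 2.279 -1.875
vertex 0.889 2.777 -3.151
endloop
endfacet
facet normal 0.552 0.230 -0.802
outer loop
vertex -1.596 0.254 1.739
vertex -1.971 -0.074 1.387
vertex -1.949 0.508 1.569
endloop
endfacet
facet normal 0.352 0.807 0.474
outer loop
vertex -1.596 0.254 1.739
vertex -1.949 0.508 1.569
vertex -2.634 -0.179 3.246
endloop
endfacet
facet normal 0.352 0.807 0.474
outer loop
vertex -2.634 -0.179 3.246
vertex -1.949 0.508 1.569
vertex -2.987 0.075 3.076
endloop
endfacet
facet normal -0.552 -0.231 0.801
outer loop
vertex -2.634 -0.179 3.246
vertex -2.987 0.075 3.076
vertex -3.009 -0.506 2.893
endloop
endfacet
facet normal 0.552 0.230 -0.802
outer loop
vertex -1.949 0.508 1.569
vertex -1.971 -0.074 1.387
vertex -2.315 0.421 1.292
endloop
endfacet
facet normal -0.286 0.955 0.078
outer loop
vertex -1.949 0.508 1.569
vertex -2.315 0.421 1.292
vertex -2.987 0.075 3.076
endloop
endfacet
facet normal -0.284 0.956 0.078
outer loop
vertex -2.987 0.075 3.076
vertex -2.315 0.421 1.292
vertex -3.353 -0.011 2.799
endloop
endfacet
facet normal -0.552 -0.231 0.801
outer loop
vertex -2.987 0.075 3.076
vertex -3.353 -0.011 2.799
vertex -3.009 -0.506 2.893
endloop
endfacet
facet normal 0.552 0.230 -0.801
outer loop
vertex -2.315 0.421 1.292
vertex -1.971 -0.074 1.387
vertex -2.479 0.045 1.071
endloop
endfacet
facet normal -0.756 0.544 -0.365
outer loop
vertex -2.315 0.421 1.292
vertex -2.479 0.045 1.071
vertex -3.353 -0.011 2.799
endloop
endfacet
facet normal -0.756 0.544 -0.365
outer loop
vertex -3.353 -0.011 2.799
vertex -2.479 0.045 1.071
vertex -3.517 -0.388 2.577
endloop
endfacet
facet normal -0.552 -0.232 0.801
outer loop
vertex -3.353 -0.011 2.799
vertex -3.517 -0.388 2.577
vertex -3.009 -0.506 2.893
endloop
endfacet
facet normal 0.552 0.231 -0.801
outer loop
vertex -2.479 0.045 1.071
vertex -1.971 -0.074 1.387
vertex -2.346 -0.401 1.034
endloop
endfacet
facet normal -0.784 -0.184 -0.593
outer loop
vertex -2.479 0.045 1.071
vertex -2.346 -0.401 1.034
vertex -3.517 -0.388 2.577
endloop
endfacet
facet normal -0.783 -0.186 -0.593
outer loop
vertex -3.517 -0.388 2.577
vertex -2.346 -0.401 1.034
vertex -3.384 -0.834 2.541
endloop
endfacet
facet normal -0.552 -0.229 0.802
outer loop
vertex -3.517 -0.388 2.577
vertex -3.384 -0.834 2.541
vertex -3.009 -0.506 2.893
endloop
endfacet
facet normal 0.552 0.231 -0.801
outer loop
vertex -2.346 -0.401 1.034
vertex -1.971 -0.074 1.387
vertex -1.993 -0.655 1.204
endloop
endfacet
facet normal -0.352 -0.807 -0.474
outer loop
vertex -2.346 -0.401 1.034
vertex -1.993 -0.655 1.204
vertex -3.384 -0.834 2.541
endloop
endfacet
facet normal -0.352 -0.807 -0.474
outer loop
vertex -3.384 -0.834 2.541
vertex -1.993 -0.655 1.204
vertex -3.031 -1.088 2.711
endloop
endfacet
facet normal -0.552 -0.230 0.802
outer loop
vertex -3.384 -0.834 2.541
vertex -3.031 -1.088 2.711
vertex -3.009 -0.506 2.893
endloop
endfacet
facet normal 0.552 0.231 -0.801
outer loop
vertex -1.993 -0.655 1.204
vertex -1.971 -0.074 1.387
vertex -1.627 -0.569 1.481
endloop
endfacet
facet normal 0.284 -0.956 -0.079
outer loop
vertex -1.993 -0.655 1.204
vertex -1.627 -0.569 1.481
vertex -3.031 -1.088 2.711
endloop
endfacet
facet normal 0.285 -0.955 -0.077
outer loop
vertex -3.031 -1.088 2.711
vertex -1.627 -0.569 1.481
vertex -2.665 -1.001 2.988
endloop
endfacet
facet normal -0.552 -0.230 0.802
outer loop
vertex -3.031 -1.088 2.711
vertex -2.665 -1.001 2.988
vertex -3.009 -0.506 2.893
endloop
endfacet
facet normal 0.552 0.232 -0.801
outer loop
vertex -1.627 -0.569 1.481
vertex -1.971 -0.074 1.387
vertex -1.463 -0.192 1.703
endloop
endfacet
facet normal 0.756 -0.544 0.365
outer loop
vertex -1.627 -0.569 1.481
vertex -1.463 -0.192 1.703
vertex -2.665 -1.001 2.988
endloop
endfacet
facet normal 0.756 -0.544 0.365
outer loop
vertex -2.665 -1.001 2.988
vertex -1.463 -0.192 1.703
vertex -2.501 -0.625 3.209
endloop
endfacet
facet normal -0.552 -0.230 0.801
outer loop
vertex -2.665 -1.001 2.988
vertex -2.501 -0.625 3.209
vertex -3.009 -0.506 2.893
endloop
endfacet
facet normal 0.552 0.229 -0.802
outer loop
vertex -1.463 -0.192 1.703
vertex -1.971 -0.074 1.387
vertex -1.596 0.254 1.739
endloop
endfacet
facet normal 0.783 0.186 0.593
outer loop
vertex -1.463 -0.192 1.703
vertex -1.596 0.254 1.739
vertex -2.501 -0.625 3.209
endloop
endfacet
facet normal 0.784 0.185 0.593
outer loop
vertex -2.501 -0.625 3.209
vertex -1.596 0.254 1.739
vertex -2.634 -0.179 3.246
endloop
endfacet
facet normal -0.552 -0.231 0.801
outer loop
vertex -2.501 -0.625 3.209
vertex -2.634 -0.179 3.246
vertex -3.009 -0.506 2.893
endloop
endfacet

endsolid


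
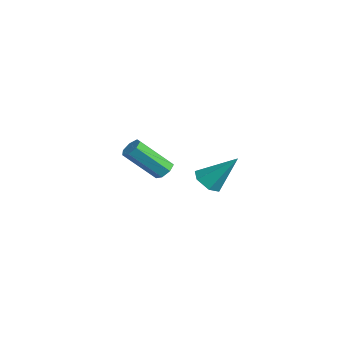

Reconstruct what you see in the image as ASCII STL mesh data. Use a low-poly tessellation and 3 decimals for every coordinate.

solid 
facet normal -0.333 -0.585 -0.740
outer loop
vertex 3.048 -2.348 -1.637
vertex 2.581 -2.677 -1.167
vertex 2.365 -2.078 -1.543
endloop
endfacet
facet normal 0.292 0.873 -0.390
outer loop
vertex 3.048 -2.348 -1.637
vertex 2.365 -2.078 -1.543
vertex 3.219 -1.563 0.247
endloop
endfacet
facet normal -0.334 -0.585 -0.739
outer loop
vertex 2.365 -2.078 -1.543
vertex 2.581 -2.677 -1.167
vertex 1.899 -2.407 -1.072
endloop
endfacet
facet normal -0.558 0.829 0.027
outer loop
vertex 2.365 -2.078 -1.543
vertex 1.899 -2.407 -1.072
vertex 3.219 -1.563 0.247
endloop
endfacet
facet normal -0.334 -0.584 -0.740
outer loop
vertex 1.899 -2.407 -1.072
vertex 2.581 -2.677 -1.167
vertex 2.114 -3.007 -0.696
endloop
endfacet
facet normal -0.744 0.143 0.653
outer loop
vertex 1.899 -2.407 -1.072
vertex 2.114 -3.007 -0.696
vertex 3.219 -1.563 0.247
endloop
endfacet
facet normal -0.334 -0.584 -0.740
outer loop
vertex 2.114 -3.007 -0.696
vertex 2.581 -2.677 -1.167
vertex 2.797 -3.277 -0.791
endloop
endfacet
facet normal -0.079 -0.502 0.861
outer loop
vertex 2.114 -3.007 -0.696
vertex 2.797 -3.277 -0.791
vertex 3.219 -1.563 0.247
endloop
endfacet
facet normal -0.335 -0.584 -0.739
outer loop
vertex 2.797 -3.277 -0.791
vertex 2.581 -2.677 -1.167
vertex 3.263 -2.948 -1.262
endloop
endfacet
facet normal 0.771 -0.458 0.443
outer loop
vertex 2.797 -3.277 -0.791
vertex 3.263 -2.948 -1.262
vertex 3.219 -1.563 0.247
endloop
endfacet
facet normal -0.335 -0.583 -0.741
outer loop
vertex 3.263 -2.948 -1.262
vertex 2.581 -2.677 -1.167
vertex 3.048 -2.348 -1.637
endloop
endfacet
facet normal 0.956 0.229 -0.182
outer loop
vertex 3.263 -2.948 -1.262
vertex 3.048 -2.348 -1.637
vertex 3.219 -1.563 0.247
endloop
endfacet
facet normal 0.283 0.640 -0.714
outer loop
vertex -2.348 -1.929 -3.112
vertex -2.886 -1.931 -3.327
vertex -2.659 -1.582 -2.924
endloop
endfacet
facet normal 0.733 0.336 0.592
outer loop
vertex -2.348 -1.929 -3.112
vertex -2.659 -1.582 -2.924
vertex -2.955 -3.307 -1.577
endloop
endfacet
facet normal 0.732 0.337 0.592
outer loop
vertex -2.955 -3.307 -1.577
vertex -2.659 -1.582 -2.924
vertex -3.267 -2.959 -1.389
endloop
endfacet
facet normal -0.284 -0.640 0.714
outer loop
vertex -2.955 -3.307 -1.577
vertex -3.267 -2.959 -1.389
vertex -3.494 -3.309 -1.793
endloop
endfacet
facet normal 0.281 0.641 -0.714
outer loop
vertex -2.659 -1.582 -2.924
vertex -2.886 -1.931 -3.327
vertex -3.142 -1.498 -3.039
endloop
endfacet
facet normal -0.027 0.749 0.662
outer loop
vertex -2.659 -1.582 -2.924
vertex -3.142 -1.498 -3.039
vertex -3.267 -2.959 -1.389
endloop
endfacet
facet normal -0.029 0.749 0.661
outer loop
vertex -3.267 -2.959 -1.389
vertex -3.142 -1.498 -3.039
vertex -3.75 -2.875 -1.505
endloop
endfacet
facet normal -0.283 -0.641 0.714
outer loop
vertex -3.267 -2.959 -1.389
vertex -3.75 -2.875 -1.505
vertex -3.494 -3.309 -1.793
endloop
endfacet
facet normal 0.283 0.642 -0.713
outer loop
vertex -3.142 -1.498 -3.039
vertex -2.886 -1.931 -3.327
vertex -3.432 -1.74 -3.372
endloop
endfacet
facet normal -0.767 0.598 0.233
outer loop
vertex -3.142 -1.498 -3.039
vertex -3.432 -1.74 -3.372
vertex -3.75 -2.875 -1.505
endloop
endfacet
facet normal -0.767 0.598 0.233
outer loop
vertex -3.75 -2.875 -1.505
vertex -3.432 -1.74 -3.372
vertex -4.04 -3.118 -1.837
endloop
endfacet
facet normal -0.282 -0.640 0.715
outer loop
vertex -3.75 -2.875 -1.505
vertex -4.04 -3.118 -1.837
vertex -3.494 -3.309 -1.793
endloop
endfacet
facet normal 0.283 0.641 -0.713
outer loop
vertex -3.432 -1.74 -3.372
vertex -2.886 -1.931 -3.327
vertex -3.311 -2.126 -3.671
endloop
endfacet
facet normal -0.929 -0.004 -0.371
outer loop
vertex -3.432 -1.74 -3.372
vertex -3.311 -2.126 -3.671
vertex -4.04 -3.118 -1.837
endloop
endfacet
facet normal -0.929 -0.004 -0.371
outer loop
vertex -4.04 -3.118 -1.837
vertex -3.311 -2.126 -3.671
vertex -3.919 -3.504 -2.136
endloop
endfacet
facet normal -0.282 -0.641 0.714
outer loop
vertex -4.04 -3.118 -1.837
vertex -3.919 -3.504 -2.136
vertex -3.494 -3.309 -1.793
endloop
endfacet
facet normal 0.284 0.640 -0.714
outer loop
vertex -3.311 -2.126 -3.671
vertex -2.886 -1.931 -3.327
vertex -2.87 -2.366 -3.711
endloop
endfacet
facet normal -0.391 -0.603 -0.696
outer loop
vertex -3.311 -2.126 -3.671
vertex -2.87 -2.366 -3.711
vertex -3.919 -3.504 -2.136
endloop
endfacet
facet normal -0.390 -0.603 -0.696
outer loop
vertex -3.919 -3.504 -2.136
vertex -2.87 -2.366 -3.711
vertex -3.478 -3.743 -2.176
endloop
endfacet
facet normal -0.282 -0.641 0.714
outer loop
vertex -3.919 -3.504 -2.136
vertex -3.478 -3.743 -2.176
vertex -3.494 -3.309 -1.793
endloop
endfacet
facet normal 0.281 0.641 -0.714
outer loop
vertex -2.87 -2.366 -3.711
vertex -2.886 -1.931 -3.327
vertex -2.441 -2.278 -3.463
endloop
endfacet
facet normal 0.440 -0.748 -0.497
outer loop
vertex -2.87 -2.366 -3.711
vertex -2.441 -2.278 -3.463
vertex -3.478 -3.743 -2.176
endloop
endfacet
facet normal 0.439 -0.748 -0.498
outer loop
vertex -3.478 -3.743 -2.176
vertex -2.441 -2.278 -3.463
vertex -3.049 -3.656 -1.928
endloop
endfacet
facet normal -0.283 -0.641 0.714
outer loop
vertex -3.478 -3.743 -2.176
vertex -3.049 -3.656 -1.928
vertex -3.494 -3.309 -1.793
endloop
endfacet
facet normal 0.283 0.642 -0.713
outer loop
vertex -2.441 -2.278 -3.463
vertex -2.886 -1.931 -3.327
vertex -2.348 -1.929 -3.112
endloop
endfacet
facet normal 0.941 -0.329 0.078
outer loop
vertex -2.441 -2.278 -3.463
vertex -2.348 -1.929 -3.112
vertex -3.049 -3.656 -1.928
endloop
endfacet
facet normal 0.941 -0.330 0.076
outer loop
vertex -3.049 -3.656 -1.928
vertex -2.348 -1.929 -3.112
vertex -2.955 -3.307 -1.577
endloop
endfacet
facet normal -0.283 -0.641 0.713
outer loop
vertex -3.049 -3.656 -1.928
vertex -2.955 -3.307 -1.577
vertex -3.494 -3.309 -1.793
endloop
endfacet

endsolid


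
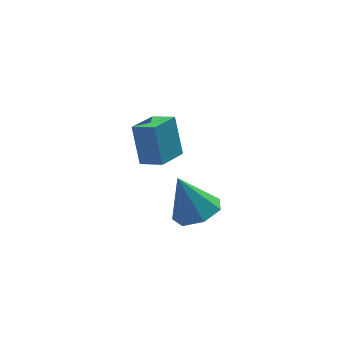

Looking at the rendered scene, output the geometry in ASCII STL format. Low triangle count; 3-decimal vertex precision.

solid 
facet normal 0.324 -0.259 -0.910
outer loop
vertex -2.487 -2.894 -1.994
vertex -3.433 -3.125 -2.265
vertex -2.953 -2.24 -2.346
endloop
endfacet
facet normal 0.566 0.665 0.487
outer loop
vertex -2.487 -2.894 -1.994
vertex -2.953 -2.24 -2.346
vertex -4.047 -2.635 -0.535
endloop
endfacet
facet normal 0.323 -0.259 -0.910
outer loop
vertex -2.953 -2.24 -2.346
vertex -3.433 -3.125 -2.265
vertex -3.78 -2.253 -2.636
endloop
endfacet
facet normal -0.075 0.983 0.169
outer loop
vertex -2.953 -2.24 -2.346
vertex -3.78 -2.253 -2.636
vertex -4.047 -2.635 -0.535
endloop
endfacet
facet normal 0.324 -0.258 -0.910
outer loop
vertex -3.78 -2.253 -2.636
vertex -3.433 -3.125 -2.265
vertex -4.345 -2.923 -2.647
endloop
endfacet
facet normal -0.764 0.644 0.020
outer loop
vertex -3.78 -2.253 -2.636
vertex -4.345 -2.923 -2.647
vertex -4.047 -2.635 -0.535
endloop
endfacet
facet normal 0.324 -0.259 -0.910
outer loop
vertex -4.345 -2.923 -2.647
vertex -3.433 -3.125 -2.265
vertex -4.223 -3.745 -2.37
endloop
endfacet
facet normal -0.984 -0.095 0.152
outer loop
vertex -4.345 -2.923 -2.647
vertex -4.223 -3.745 -2.37
vertex -4.047 -2.635 -0.535
endloop
endfacet
facet normal 0.324 -0.258 -0.910
outer loop
vertex -4.223 -3.745 -2.37
vertex -3.433 -3.125 -2.265
vertex -3.506 -4.101 -2.014
endloop
endfacet
facet normal -0.568 -0.679 0.465
outer loop
vertex -4.223 -3.745 -2.37
vertex -3.506 -4.101 -2.014
vertex -4.047 -2.635 -0.535
endloop
endfacet
facet normal 0.323 -0.258 -0.910
outer loop
vertex -3.506 -4.101 -2.014
vertex -3.433 -3.125 -2.265
vertex -2.733 -3.722 -1.847
endloop
endfacet
facet normal 0.171 -0.668 0.724
outer loop
vertex -3.506 -4.101 -2.014
vertex -2.733 -3.722 -1.847
vertex -4.047 -2.635 -0.535
endloop
endfacet
facet normal 0.324 -0.258 -0.910
outer loop
vertex -2.733 -3.722 -1.847
vertex -3.433 -3.125 -2.265
vertex -2.487 -2.894 -1.994
endloop
endfacet
facet normal 0.675 -0.070 0.734
outer loop
vertex -2.733 -3.722 -1.847
vertex -2.487 -2.894 -1.994
vertex -4.047 -2.635 -0.535
endloop
endfacet
facet normal -0.657 0.674 -0.336
outer loop
vertex -4.607 1.348 -0.568
vertex -3.494 2.257 -0.921
vertex -4.523 0.598 -2.235
endloop
endfacet
facet normal -0.752 -0.614 0.239
outer loop
vertex -3.826 -0.117 -1.879
vertex -4.607 1.348 -0.568
vertex -4.523 0.598 -2.235
endloop
endfacet
facet normal -0.657 0.674 -0.336
outer loop
vertex -4.523 0.598 -2.235
vertex -3.494 2.257 -0.921
vertex -3.41 1.507 -2.588
endloop
endfacet
facet normal 0.045 -0.409 -0.911
outer loop
vertex -3.41 1.507 -2.588
vertex -3.826 -0.117 -1.879
vertex -4.523 0.598 -2.235
endloop
endfacet
facet normal -0.045 0.409 0.911
outer loop
vertex -4.607 1.348 -0.568
vertex -2.797 1.542 -0.565
vertex -3.494 2.257 -0.921
endloop
endfacet
facet normal -0.752 -0.614 0.239
outer loop
vertex -3.91 0.633 -0.212
vertex -4.607 1.348 -0.568
vertex -3.826 -0.117 -1.879
endloop
endfacet
facet normal -0.045 0.409 0.911
outer loop
vertex -3.91 0.633 -0.212
vertex -2.797 1.542 -0.565
vertex -4.607 1.348 -0.568
endloop
endfacet
facet normal 0.752 0.614 -0.239
outer loop
vertex -3.494 2.257 -0.921
vertex -2.797 1.542 -0.565
vertex -3.41 1.507 -2.588
endloop
endfacet
facet normal 0.045 -0.409 -0.911
outer loop
vertex -2.713 0.792 -2.232
vertex -3.826 -0.117 -1.879
vertex -3.41 1.507 -2.588
endloop
endfacet
facet normal 0.752 0.614 -0.239
outer loop
vertex -3.41 1.507 -2.588
vertex -2.797 1.542 -0.565
vertex -2.713 0.792 -2.232
endloop
endfacet
facet normal 0.657 -0.674 0.336
outer loop
vertex -2.713 0.792 -2.232
vertex -3.91 0.633 -0.212
vertex -3.826 -0.117 -1.879
endloop
endfacet
facet normal 0.657 -0.674 0.336
outer loop
vertex -2.797 1.542 -0.565
vertex -3.91 0.633 -0.212
vertex -2.713 0.792 -2.232
endloop
endfacet

endsolid


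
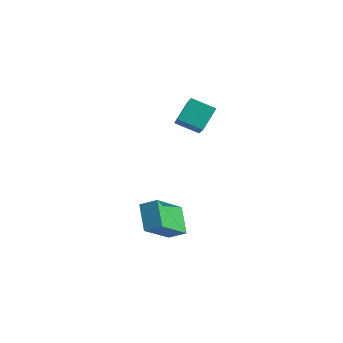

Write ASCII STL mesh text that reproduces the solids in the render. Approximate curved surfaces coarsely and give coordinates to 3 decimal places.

solid 
facet normal -0.614 0.522 0.592
outer loop
vertex 1.157 -3.788 -1.67
vertex 1.178 -2.307 -2.954
vertex 0.518 -4.109 -2.05
endloop
endfacet
facet normal -0.010 -0.755 0.655
outer loop
vertex 1.322 -4.793 -2.826
vertex 1.157 -3.788 -1.67
vertex 0.518 -4.109 -2.05
endloop
endfacet
facet normal -0.614 0.522 0.592
outer loop
vertex 0.518 -4.109 -2.05
vertex 1.178 -2.307 -2.954
vertex 0.539 -2.628 -3.334
endloop
endfacet
facet normal -0.789 -0.396 -0.469
outer loop
vertex 0.539 -2.628 -3.334
vertex 1.322 -4.793 -2.826
vertex 0.518 -4.109 -2.05
endloop
endfacet
facet normal 0.789 0.396 0.469
outer loop
vertex 1.157 -3.788 -1.67
vertex 1.982 -2.991 -3.73
vertex 1.178 -2.307 -2.954
endloop
endfacet
facet normal -0.010 -0.755 0.655
outer loop
vertex 1.961 -4.472 -2.446
vertex 1.157 -3.788 -1.67
vertex 1.322 -4.793 -2.826
endloop
endfacet
facet normal 0.789 0.396 0.469
outer loop
vertex 1.961 -4.472 -2.446
vertex 1.982 -2.991 -3.73
vertex 1.157 -3.788 -1.67
endloop
endfacet
facet normal 0.010 0.755 -0.655
outer loop
vertex 1.178 -2.307 -2.954
vertex 1.982 -2.991 -3.73
vertex 0.539 -2.628 -3.334
endloop
endfacet
facet normal -0.789 -0.396 -0.469
outer loop
vertex 1.343 -3.312 -4.11
vertex 1.322 -4.793 -2.826
vertex 0.539 -2.628 -3.334
endloop
endfacet
facet normal 0.010 0.755 -0.655
outer loop
vertex 0.539 -2.628 -3.334
vertex 1.982 -2.991 -3.73
vertex 1.343 -3.312 -4.11
endloop
endfacet
facet normal 0.614 -0.522 -0.592
outer loop
vertex 1.343 -3.312 -4.11
vertex 1.961 -4.472 -2.446
vertex 1.322 -4.793 -2.826
endloop
endfacet
facet normal 0.614 -0.522 -0.592
outer loop
vertex 1.982 -2.991 -3.73
vertex 1.961 -4.472 -2.446
vertex 1.343 -3.312 -4.11
endloop
endfacet
facet normal -0.540 0.553 -0.635
outer loop
vertex -0.441 0.073 1.368
vertex 0.502 0.493 0.932
vertex -0.414 -0.798 0.587
endloop
endfacet
facet normal -0.841 -0.375 0.389
outer loop
vertex 0.558 -1.793 1.728
vertex -0.441 0.073 1.368
vertex -0.414 -0.798 0.587
endloop
endfacet
facet normal -0.541 0.553 -0.633
outer loop
vertex -0.414 -0.798 0.587
vertex 0.502 0.493 0.932
vertex 0.528 -0.377 0.15
endloop
endfacet
facet normal 0.023 -0.744 -0.668
outer loop
vertex 0.528 -0.377 0.15
vertex 0.558 -1.793 1.728
vertex -0.414 -0.798 0.587
endloop
endfacet
facet normal -0.023 0.744 0.668
outer loop
vertex -0.441 0.073 1.368
vertex 1.474 -0.502 2.073
vertex 0.502 0.493 0.932
endloop
endfacet
facet normal -0.841 -0.375 0.389
outer loop
vertex 0.532 -0.923 2.51
vertex -0.441 0.073 1.368
vertex 0.558 -1.793 1.728
endloop
endfacet
facet normal -0.023 0.744 0.668
outer loop
vertex 0.532 -0.923 2.51
vertex 1.474 -0.502 2.073
vertex -0.441 0.073 1.368
endloop
endfacet
facet normal 0.841 0.375 -0.389
outer loop
vertex 0.502 0.493 0.932
vertex 1.474 -0.502 2.073
vertex 0.528 -0.377 0.15
endloop
endfacet
facet normal 0.022 -0.744 -0.668
outer loop
vertex 1.501 -1.373 1.292
vertex 0.558 -1.793 1.728
vertex 0.528 -0.377 0.15
endloop
endfacet
facet normal 0.841 0.375 -0.389
outer loop
vertex 0.528 -0.377 0.15
vertex 1.474 -0.502 2.073
vertex 1.501 -1.373 1.292
endloop
endfacet
facet normal 0.540 -0.554 0.634
outer loop
vertex 1.501 -1.373 1.292
vertex 0.532 -0.923 2.51
vertex 0.558 -1.793 1.728
endloop
endfacet
facet normal 0.541 -0.552 0.634
outer loop
vertex 1.474 -0.502 2.073
vertex 0.532 -0.923 2.51
vertex 1.501 -1.373 1.292
endloop
endfacet

endsolid


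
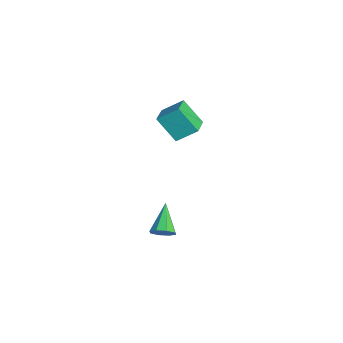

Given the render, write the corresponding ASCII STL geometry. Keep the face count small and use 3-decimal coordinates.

solid 
facet normal -0.893 0.386 -0.232
outer loop
vertex -4.087 2.34 0.937
vertex -3.904 3.155 1.59
vertex -3.554 2.993 -0.027
endloop
endfacet
facet normal -0.172 -0.769 -0.616
outer loop
vertex -2.796 2.665 0.17
vertex -4.087 2.34 0.937
vertex -3.554 2.993 -0.027
endloop
endfacet
facet normal -0.893 0.385 -0.232
outer loop
vertex -3.554 2.993 -0.027
vertex -3.904 3.155 1.59
vertex -3.372 3.808 0.626
endloop
endfacet
facet normal 0.416 0.510 -0.753
outer loop
vertex -3.372 3.808 0.626
vertex -2.796 2.665 0.17
vertex -3.554 2.993 -0.027
endloop
endfacet
facet normal -0.416 -0.510 0.753
outer loop
vertex -4.087 2.34 0.937
vertex -3.146 2.827 1.787
vertex -3.904 3.155 1.59
endloop
endfacet
facet normal -0.172 -0.769 -0.616
outer loop
vertex -3.328 2.012 1.134
vertex -4.087 2.34 0.937
vertex -2.796 2.665 0.17
endloop
endfacet
facet normal -0.416 -0.510 0.753
outer loop
vertex -3.328 2.012 1.134
vertex -3.146 2.827 1.787
vertex -4.087 2.34 0.937
endloop
endfacet
facet normal 0.173 0.769 0.616
outer loop
vertex -3.904 3.155 1.59
vertex -3.146 2.827 1.787
vertex -3.372 3.808 0.626
endloop
endfacet
facet normal 0.416 0.510 -0.753
outer loop
vertex -2.613 3.48 0.823
vertex -2.796 2.665 0.17
vertex -3.372 3.808 0.626
endloop
endfacet
facet normal 0.172 0.769 0.616
outer loop
vertex -3.372 3.808 0.626
vertex -3.146 2.827 1.787
vertex -2.613 3.48 0.823
endloop
endfacet
facet normal 0.893 -0.386 0.231
outer loop
vertex -2.613 3.48 0.823
vertex -3.328 2.012 1.134
vertex -2.796 2.665 0.17
endloop
endfacet
facet normal 0.893 -0.386 0.232
outer loop
vertex -3.146 2.827 1.787
vertex -3.328 2.012 1.134
vertex -2.613 3.48 0.823
endloop
endfacet
facet normal 0.819 -0.223 -0.528
outer loop
vertex 2.097 1.476 -0.315
vertex 1.813 1.375 -0.713
vertex 2.039 1.784 -0.535
endloop
endfacet
facet normal 0.247 0.594 0.766
outer loop
vertex 2.097 1.476 -0.315
vertex 2.039 1.784 -0.535
vertex 0.747 1.665 -0.027
endloop
endfacet
facet normal 0.819 -0.222 -0.529
outer loop
vertex 2.039 1.784 -0.535
vertex 1.813 1.375 -0.713
vertex 1.848 1.852 -0.859
endloop
endfacet
facet normal -0.008 0.978 0.210
outer loop
vertex 2.039 1.784 -0.535
vertex 1.848 1.852 -0.859
vertex 0.747 1.665 -0.027
endloop
endfacet
facet normal 0.819 -0.222 -0.528
outer loop
vertex 1.848 1.852 -0.859
vertex 1.813 1.375 -0.713
vertex 1.637 1.642 -1.098
endloop
endfacet
facet normal -0.417 0.833 -0.364
outer loop
vertex 1.848 1.852 -0.859
vertex 1.637 1.642 -1.098
vertex 0.747 1.665 -0.027
endloop
endfacet
facet normal 0.819 -0.223 -0.529
outer loop
vertex 1.637 1.642 -1.098
vertex 1.813 1.375 -0.713
vertex 1.528 1.275 -1.112
endloop
endfacet
facet normal -0.743 0.244 -0.623
outer loop
vertex 1.637 1.642 -1.098
vertex 1.528 1.275 -1.112
vertex 0.747 1.665 -0.027
endloop
endfacet
facet normal 0.819 -0.224 -0.529
outer loop
vertex 1.528 1.275 -1.112
vertex 1.813 1.375 -0.713
vertex 1.586 0.967 -0.892
endloop
endfacet
facet normal -0.795 -0.444 -0.413
outer loop
vertex 1.528 1.275 -1.112
vertex 1.586 0.967 -0.892
vertex 0.747 1.665 -0.027
endloop
endfacet
facet normal 0.818 -0.223 -0.530
outer loop
vertex 1.586 0.967 -0.892
vertex 1.813 1.375 -0.713
vertex 1.777 0.898 -0.568
endloop
endfacet
facet normal -0.542 -0.828 0.143
outer loop
vertex 1.586 0.967 -0.892
vertex 1.777 0.898 -0.568
vertex 0.747 1.665 -0.027
endloop
endfacet
facet normal 0.819 -0.222 -0.528
outer loop
vertex 1.777 0.898 -0.568
vertex 1.813 1.375 -0.713
vertex 1.989 1.109 -0.328
endloop
endfacet
facet normal -0.132 -0.684 0.718
outer loop
vertex 1.777 0.898 -0.568
vertex 1.989 1.109 -0.328
vertex 0.747 1.665 -0.027
endloop
endfacet
facet normal 0.819 -0.222 -0.528
outer loop
vertex 1.989 1.109 -0.328
vertex 1.813 1.375 -0.713
vertex 2.097 1.476 -0.315
endloop
endfacet
facet normal 0.195 -0.092 0.976
outer loop
vertex 1.989 1.109 -0.328
vertex 2.097 1.476 -0.315
vertex 0.747 1.665 -0.027
endloop
endfacet

endsolid


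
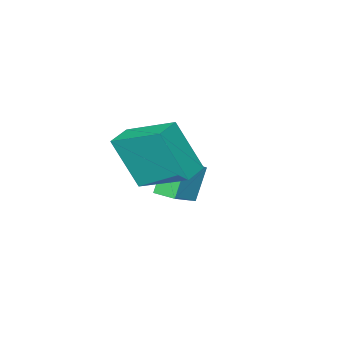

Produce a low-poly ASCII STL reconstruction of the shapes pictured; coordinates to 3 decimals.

solid 
facet normal -0.928 -0.364 0.078
outer loop
vertex 3.148 1.416 4.236
vertex 2.531 3.193 5.192
vertex 2.666 2.248 2.38
endloop
endfacet
facet normal 0.293 -0.842 -0.453
outer loop
vertex 3.529 2.587 2.308
vertex 3.148 1.416 4.236
vertex 2.666 2.248 2.38
endloop
endfacet
facet normal -0.928 -0.364 0.078
outer loop
vertex 2.666 2.248 2.38
vertex 2.531 3.193 5.192
vertex 2.049 4.025 3.337
endloop
endfacet
facet normal -0.230 0.398 -0.888
outer loop
vertex 2.049 4.025 3.337
vertex 3.529 2.587 2.308
vertex 2.666 2.248 2.38
endloop
endfacet
facet normal 0.230 -0.398 0.888
outer loop
vertex 3.148 1.416 4.236
vertex 3.394 3.532 5.12
vertex 2.531 3.193 5.192
endloop
endfacet
facet normal 0.292 -0.842 -0.454
outer loop
vertex 4.011 1.755 4.163
vertex 3.148 1.416 4.236
vertex 3.529 2.587 2.308
endloop
endfacet
facet normal 0.231 -0.398 0.888
outer loop
vertex 4.011 1.755 4.163
vertex 3.394 3.532 5.12
vertex 3.148 1.416 4.236
endloop
endfacet
facet normal -0.293 0.842 0.454
outer loop
vertex 2.531 3.193 5.192
vertex 3.394 3.532 5.12
vertex 2.049 4.025 3.337
endloop
endfacet
facet normal -0.231 0.397 -0.888
outer loop
vertex 2.912 4.364 3.264
vertex 3.529 2.587 2.308
vertex 2.049 4.025 3.337
endloop
endfacet
facet normal -0.292 0.842 0.453
outer loop
vertex 2.049 4.025 3.337
vertex 3.394 3.532 5.12
vertex 2.912 4.364 3.264
endloop
endfacet
facet normal 0.928 0.364 -0.078
outer loop
vertex 2.912 4.364 3.264
vertex 4.011 1.755 4.163
vertex 3.529 2.587 2.308
endloop
endfacet
facet normal 0.928 0.364 -0.078
outer loop
vertex 3.394 3.532 5.12
vertex 4.011 1.755 4.163
vertex 2.912 4.364 3.264
endloop
endfacet
facet normal -0.478 -0.201 0.855
outer loop
vertex 1.011 0.576 1.653
vertex 0.791 1.465 1.739
vertex -0.004 0.384 1.041
endloop
endfacet
facet normal 0.239 -0.967 -0.093
outer loop
vertex 0.689 0.675 -0.199
vertex 1.011 0.576 1.653
vertex -0.004 0.384 1.041
endloop
endfacet
facet normal -0.478 -0.201 0.855
outer loop
vertex -0.004 0.384 1.041
vertex 0.791 1.465 1.739
vertex -0.224 1.273 1.127
endloop
endfacet
facet normal -0.845 -0.160 -0.510
outer loop
vertex -0.224 1.273 1.127
vertex 0.689 0.675 -0.199
vertex -0.004 0.384 1.041
endloop
endfacet
facet normal 0.845 0.160 0.510
outer loop
vertex 1.011 0.576 1.653
vertex 1.484 1.756 0.499
vertex 0.791 1.465 1.739
endloop
endfacet
facet normal 0.239 -0.967 -0.093
outer loop
vertex 1.704 0.867 0.413
vertex 1.011 0.576 1.653
vertex 0.689 0.675 -0.199
endloop
endfacet
facet normal 0.845 0.160 0.510
outer loop
vertex 1.704 0.867 0.413
vertex 1.484 1.756 0.499
vertex 1.011 0.576 1.653
endloop
endfacet
facet normal -0.239 0.967 0.093
outer loop
vertex 0.791 1.465 1.739
vertex 1.484 1.756 0.499
vertex -0.224 1.273 1.127
endloop
endfacet
facet normal -0.845 -0.160 -0.510
outer loop
vertex 0.469 1.564 -0.113
vertex 0.689 0.675 -0.199
vertex -0.224 1.273 1.127
endloop
endfacet
facet normal -0.239 0.967 0.093
outer loop
vertex -0.224 1.273 1.127
vertex 1.484 1.756 0.499
vertex 0.469 1.564 -0.113
endloop
endfacet
facet normal 0.478 0.201 -0.855
outer loop
vertex 0.469 1.564 -0.113
vertex 1.704 0.867 0.413
vertex 0.689 0.675 -0.199
endloop
endfacet
facet normal 0.478 0.201 -0.855
outer loop
vertex 1.484 1.756 0.499
vertex 1.704 0.867 0.413
vertex 0.469 1.564 -0.113
endloop
endfacet

endsolid


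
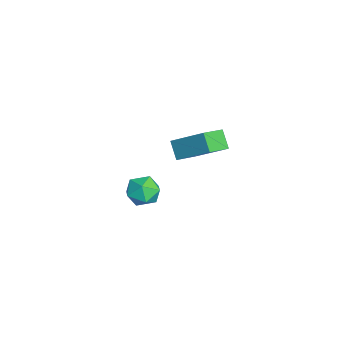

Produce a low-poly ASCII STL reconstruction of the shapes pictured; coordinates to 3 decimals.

solid 
facet normal -0.806 0.471 0.359
outer loop
vertex -3.733 -1.363 -3.41
vertex -4.15 -2.225 -3.215
vertex -3.594 -1.788 -2.54
endloop
endfacet
facet normal -0.217 0.863 0.456
outer loop
vertex -3.733 -1.363 -3.41
vertex -3.594 -1.788 -2.54
vertex -2.846 -1.357 -2.999
endloop
endfacet
facet normal 0.078 0.980 -0.183
outer loop
vertex -3.733 -1.363 -3.41
vertex -2.846 -1.357 -2.999
vertex -2.939 -1.528 -3.957
endloop
endfacet
facet normal -0.328 0.660 -0.676
outer loop
vertex -3.733 -1.363 -3.41
vertex -2.939 -1.528 -3.957
vertex -3.745 -2.065 -4.09
endloop
endfacet
facet normal -0.874 0.346 -0.341
outer loop
vertex -3.733 -1.363 -3.41
vertex -3.745 -2.065 -4.09
vertex -4.15 -2.225 -3.215
endloop
endfacet
facet normal 0.242 0.479 0.844
outer loop
vertex -2.846 -1.357 -2.999
vertex -3.594 -1.788 -2.54
vertex -2.715 -2.215 -2.55
endloop
endfacet
facet normal -0.711 -0.156 0.686
outer loop
vertex -3.594 -1.788 -2.54
vertex -4.15 -2.225 -3.215
vertex -3.521 -2.752 -2.683
endloop
endfacet
facet normal -0.821 -0.358 -0.445
outer loop
vertex -4.15 -2.225 -3.215
vertex -3.745 -2.065 -4.09
vertex -3.614 -2.923 -3.641
endloop
endfacet
facet normal 0.062 0.151 -0.987
outer loop
vertex -3.745 -2.065 -4.09
vertex -2.939 -1.528 -3.957
vertex -2.866 -2.492 -4.1
endloop
endfacet
facet normal 0.720 0.668 -0.189
outer loop
vertex -2.939 -1.528 -3.957
vertex -2.846 -1.357 -2.999
vertex -2.31 -2.055 -3.425
endloop
endfacet
facet normal 0.328 -0.660 0.676
outer loop
vertex -2.727 -2.917 -3.23
vertex -2.715 -2.215 -2.55
vertex -3.521 -2.752 -2.683
endloop
endfacet
facet normal -0.078 -0.980 0.183
outer loop
vertex -2.727 -2.917 -3.23
vertex -3.521 -2.752 -2.683
vertex -3.614 -2.923 -3.641
endloop
endfacet
facet normal 0.217 -0.863 -0.456
outer loop
vertex -2.727 -2.917 -3.23
vertex -3.614 -2.923 -3.641
vertex -2.866 -2.492 -4.1
endloop
endfacet
facet normal 0.806 -0.471 -0.359
outer loop
vertex -2.727 -2.917 -3.23
vertex -2.866 -2.492 -4.1
vertex -2.31 -2.055 -3.425
endloop
endfacet
facet normal 0.874 -0.346 0.341
outer loop
vertex -2.727 -2.917 -3.23
vertex -2.31 -2.055 -3.425
vertex -2.715 -2.215 -2.55
endloop
endfacet
facet normal -0.062 -0.151 0.987
outer loop
vertex -3.521 -2.752 -2.683
vertex -2.715 -2.215 -2.55
vertex -3.594 -1.788 -2.54
endloop
endfacet
facet normal -0.720 -0.668 0.189
outer loop
vertex -3.614 -2.923 -3.641
vertex -3.521 -2.752 -2.683
vertex -4.15 -2.225 -3.215
endloop
endfacet
facet normal -0.242 -0.479 -0.844
outer loop
vertex -2.866 -2.492 -4.1
vertex -3.614 -2.923 -3.641
vertex -3.745 -2.065 -4.09
endloop
endfacet
facet normal 0.711 0.156 -0.686
outer loop
vertex -2.31 -2.055 -3.425
vertex -2.866 -2.492 -4.1
vertex -2.939 -1.528 -3.957
endloop
endfacet
facet normal 0.821 0.358 0.445
outer loop
vertex -2.715 -2.215 -2.55
vertex -2.31 -2.055 -3.425
vertex -2.846 -1.357 -2.999
endloop
endfacet
facet normal -0.627 0.701 -0.339
outer loop
vertex -1.238 -0.076 2.035
vertex -0.303 1.342 3.236
vertex -0.551 0.151 1.233
endloop
endfacet
facet normal -0.450 -0.681 -0.578
outer loop
vertex 0.283 -0.782 1.684
vertex -1.238 -0.076 2.035
vertex -0.551 0.151 1.233
endloop
endfacet
facet normal -0.627 0.701 -0.339
outer loop
vertex -0.551 0.151 1.233
vertex -0.303 1.342 3.236
vertex 0.384 1.568 2.434
endloop
endfacet
facet normal 0.636 0.210 -0.743
outer loop
vertex 0.384 1.568 2.434
vertex 0.283 -0.782 1.684
vertex -0.551 0.151 1.233
endloop
endfacet
facet normal -0.636 -0.210 0.743
outer loop
vertex -1.238 -0.076 2.035
vertex 0.531 0.409 3.687
vertex -0.303 1.342 3.236
endloop
endfacet
facet normal -0.450 -0.682 -0.577
outer loop
vertex -0.404 -1.008 2.486
vertex -1.238 -0.076 2.035
vertex 0.283 -0.782 1.684
endloop
endfacet
facet normal -0.636 -0.210 0.743
outer loop
vertex -0.404 -1.008 2.486
vertex 0.531 0.409 3.687
vertex -1.238 -0.076 2.035
endloop
endfacet
facet normal 0.450 0.681 0.577
outer loop
vertex -0.303 1.342 3.236
vertex 0.531 0.409 3.687
vertex 0.384 1.568 2.434
endloop
endfacet
facet normal 0.636 0.210 -0.743
outer loop
vertex 1.218 0.636 2.885
vertex 0.283 -0.782 1.684
vertex 0.384 1.568 2.434
endloop
endfacet
facet normal 0.449 0.682 0.578
outer loop
vertex 0.384 1.568 2.434
vertex 0.531 0.409 3.687
vertex 1.218 0.636 2.885
endloop
endfacet
facet normal 0.627 -0.701 0.340
outer loop
vertex 1.218 0.636 2.885
vertex -0.404 -1.008 2.486
vertex 0.283 -0.782 1.684
endloop
endfacet
facet normal 0.627 -0.701 0.339
outer loop
vertex 0.531 0.409 3.687
vertex -0.404 -1.008 2.486
vertex 1.218 0.636 2.885
endloop
endfacet

endsolid
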